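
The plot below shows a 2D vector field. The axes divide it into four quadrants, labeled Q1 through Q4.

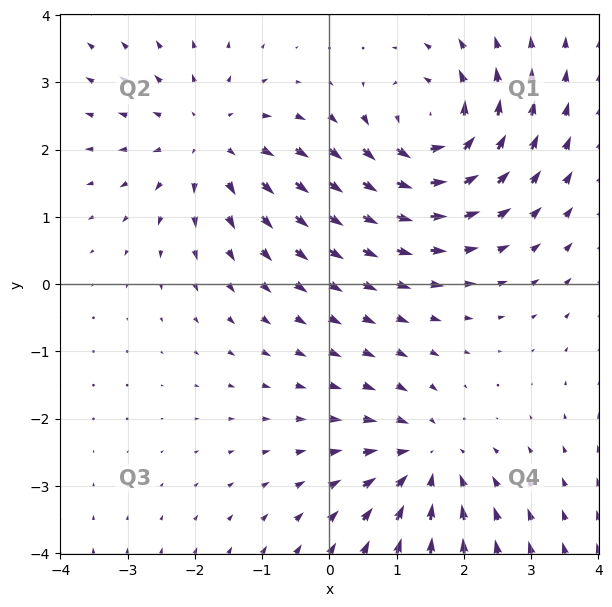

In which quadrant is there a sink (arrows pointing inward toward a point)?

Q4

The sink sits at approximately (1.4, -2.6), which lies in quadrant Q4. The divergence there is about -4, negative as expected for a sink.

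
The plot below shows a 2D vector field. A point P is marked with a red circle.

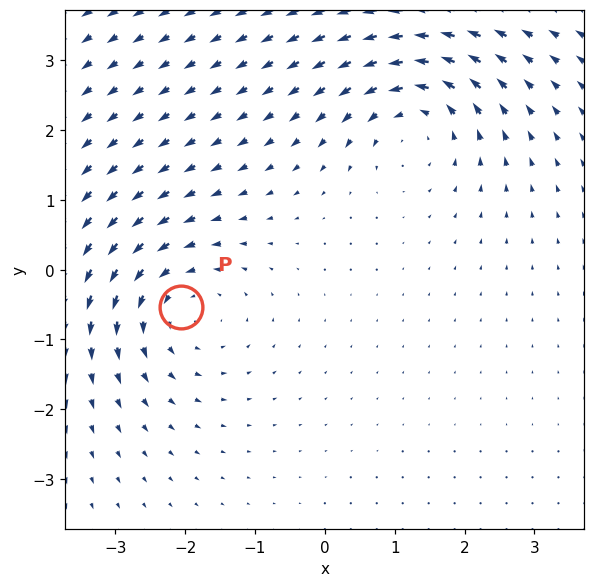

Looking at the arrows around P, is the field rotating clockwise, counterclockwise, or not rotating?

Near P at (-2.1, -0.5) the arrows circulate counterclockwise. The curl (z-component) there is about +5; positive curl means counterclockwise rotation.

counterclockwise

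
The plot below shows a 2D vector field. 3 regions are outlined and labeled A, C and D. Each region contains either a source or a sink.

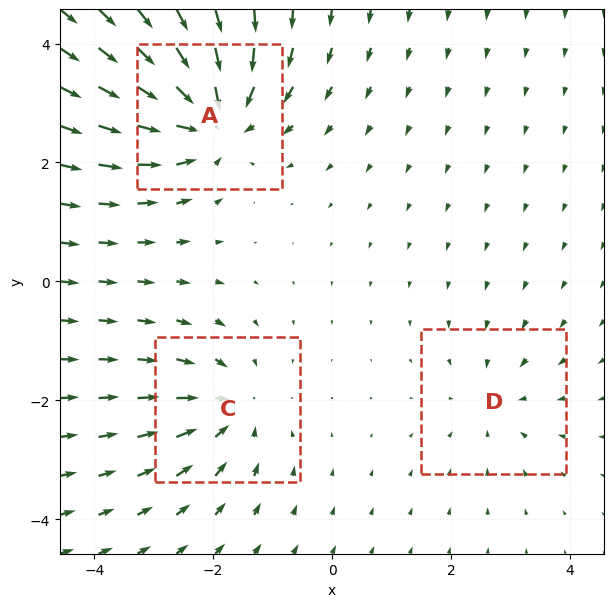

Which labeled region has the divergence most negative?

Divergence at each region's feature centre — A: about -5, C: about -3, D: about -2. Region A is most negative.

A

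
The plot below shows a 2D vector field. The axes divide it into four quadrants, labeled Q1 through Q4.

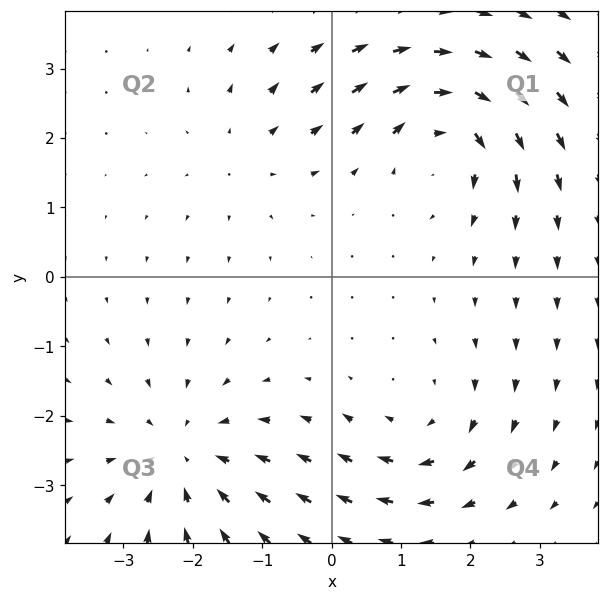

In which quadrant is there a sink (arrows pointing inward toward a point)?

Q3

The sink sits at approximately (-2.1, -2.6), which lies in quadrant Q3. The divergence there is about -4, negative as expected for a sink.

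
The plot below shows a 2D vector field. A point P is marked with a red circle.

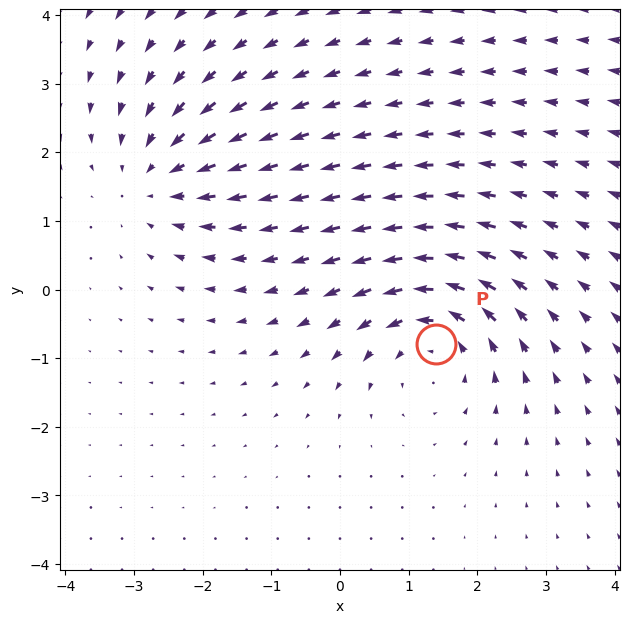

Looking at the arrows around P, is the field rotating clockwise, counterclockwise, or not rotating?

counterclockwise

Near P at (1.4, -0.8) the arrows circulate counterclockwise. The curl (z-component) there is about +4; positive curl means counterclockwise rotation.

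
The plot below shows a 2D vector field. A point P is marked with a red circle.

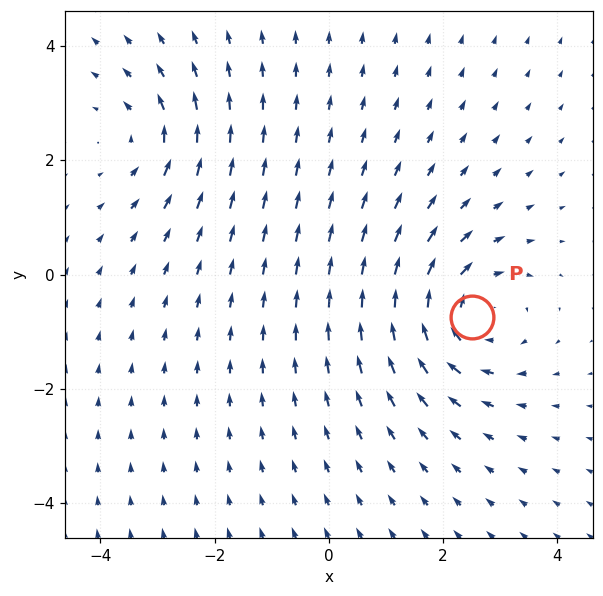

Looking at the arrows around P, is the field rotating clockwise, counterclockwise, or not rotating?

clockwise

Near P at (2.5, -0.7) the arrows circulate clockwise. The curl (z-component) there is about -4; negative curl means clockwise rotation.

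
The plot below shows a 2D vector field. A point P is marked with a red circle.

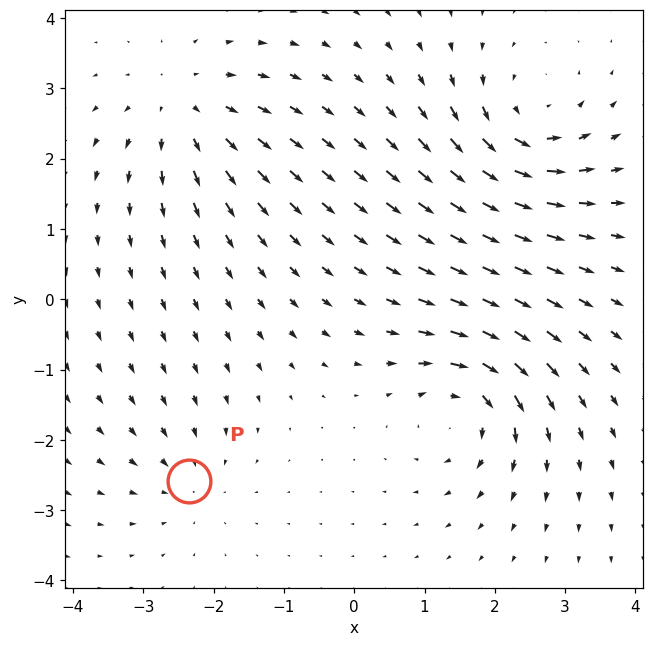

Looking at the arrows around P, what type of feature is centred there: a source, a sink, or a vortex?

At P (-2.4, -2.6) the arrows converge inward. Divergence about -3, curl ≈0 — negative divergence with near-zero curl is a sink.

sink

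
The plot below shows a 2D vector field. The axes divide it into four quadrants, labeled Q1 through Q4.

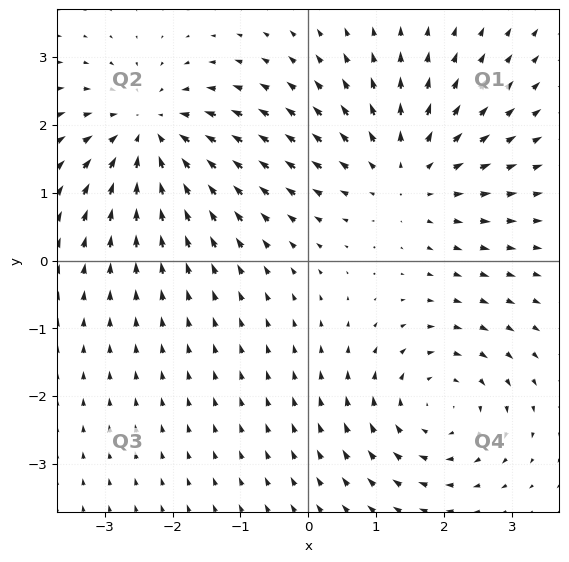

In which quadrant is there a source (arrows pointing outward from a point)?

Q1

The source sits at approximately (1.4, 1.3), which lies in quadrant Q1. The divergence there is about +4, positive as expected for a source.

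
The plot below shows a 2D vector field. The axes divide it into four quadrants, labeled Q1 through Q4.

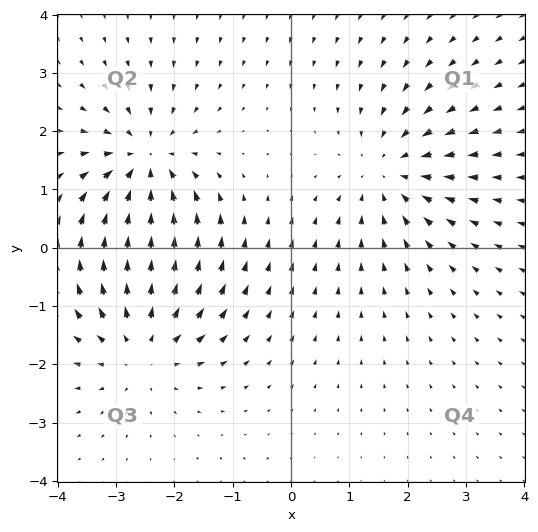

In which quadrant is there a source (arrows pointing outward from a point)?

The source sits at approximately (-2.6, -1.6), which lies in quadrant Q3. The divergence there is about +5, positive as expected for a source.

Q3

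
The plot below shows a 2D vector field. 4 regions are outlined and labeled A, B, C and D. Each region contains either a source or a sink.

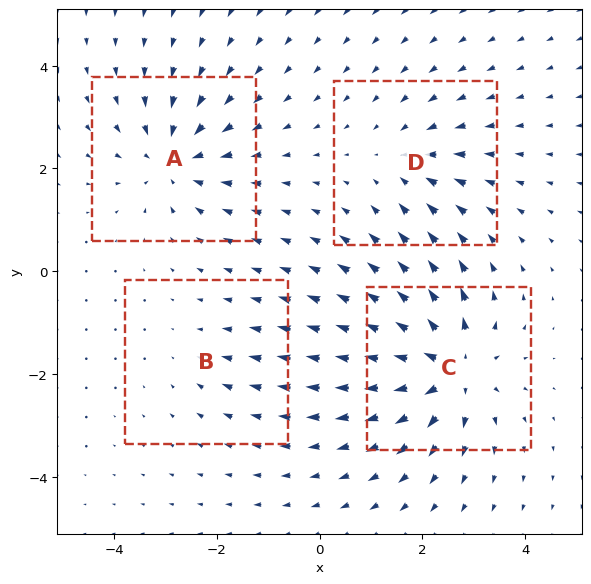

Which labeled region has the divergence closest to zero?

Divergence at each region's feature centre — A: about -5, B: about -2, C: about +6, D: about -3. Region B is closest to zero.

B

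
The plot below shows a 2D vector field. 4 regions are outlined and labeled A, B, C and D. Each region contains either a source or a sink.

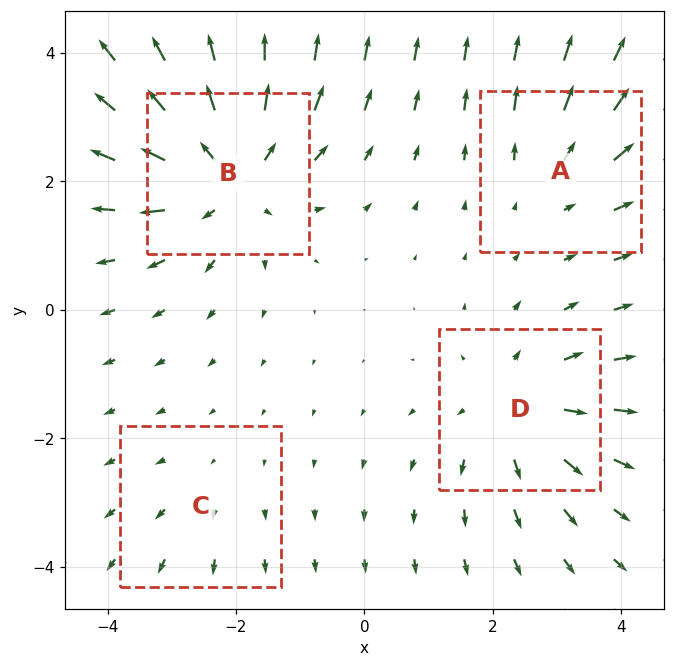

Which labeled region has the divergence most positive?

Divergence at each region's feature centre — A: about +3, B: about +6, C: about +2, D: about +4. Region B is most positive.

B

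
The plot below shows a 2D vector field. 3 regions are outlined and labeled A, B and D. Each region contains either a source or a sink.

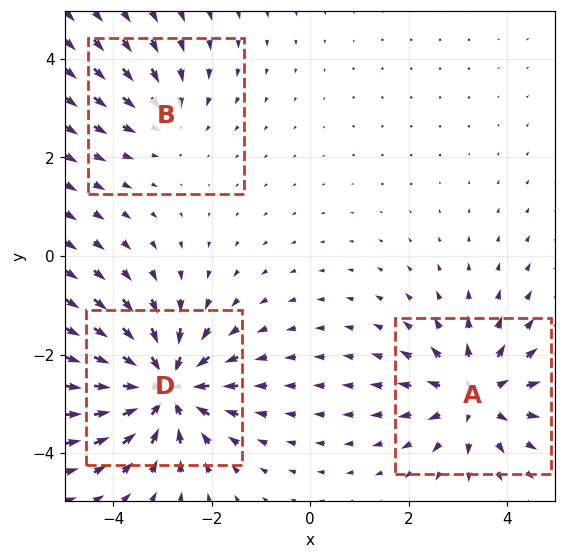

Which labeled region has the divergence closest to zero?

Divergence at each region's feature centre — A: about +4, B: about -2, D: about -5. Region B is closest to zero.

B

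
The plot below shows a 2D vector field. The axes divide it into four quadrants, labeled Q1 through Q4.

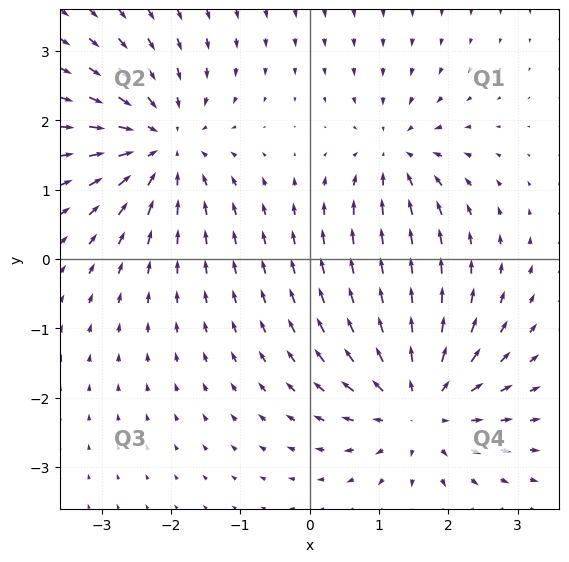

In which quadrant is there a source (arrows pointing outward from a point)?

The source sits at approximately (1.6, -2.1), which lies in quadrant Q4. The divergence there is about +5, positive as expected for a source.

Q4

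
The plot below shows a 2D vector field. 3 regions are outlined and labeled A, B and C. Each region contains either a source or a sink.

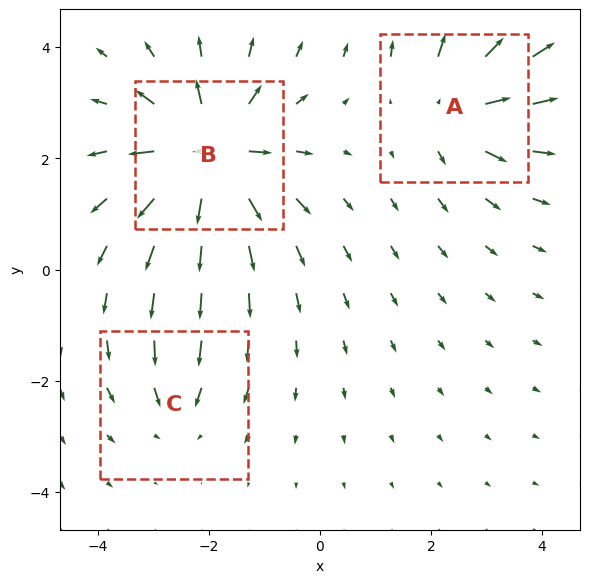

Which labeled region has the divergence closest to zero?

C

Divergence at each region's feature centre — A: about +4, B: about +6, C: about -2. Region C is closest to zero.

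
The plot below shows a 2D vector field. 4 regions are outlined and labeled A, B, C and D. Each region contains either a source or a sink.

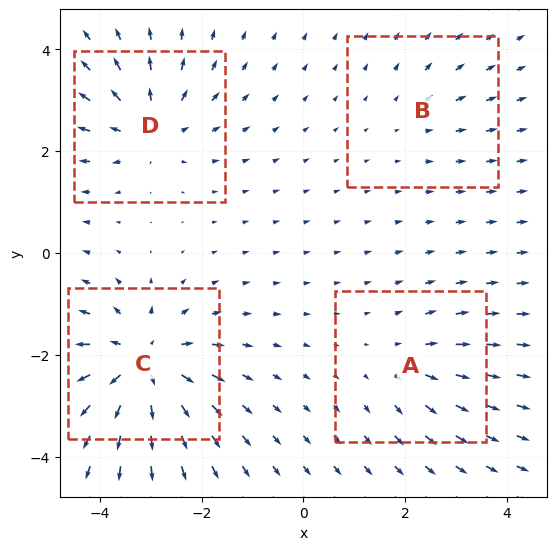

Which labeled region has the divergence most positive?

C

Divergence at each region's feature centre — A: about +3, B: about +2, C: about +8, D: about +5. Region C is most positive.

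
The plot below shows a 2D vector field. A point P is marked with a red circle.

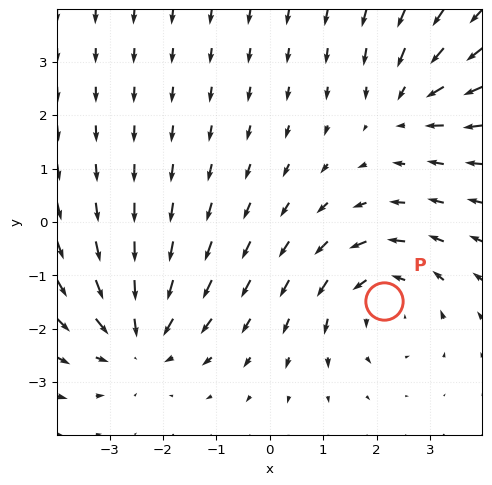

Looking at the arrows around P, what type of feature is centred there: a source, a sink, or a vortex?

vortex

At P (2.1, -1.5) the arrows circulate counterclockwise. Divergence ≈0, curl about +4 — near-zero divergence with nonzero curl is a vortex.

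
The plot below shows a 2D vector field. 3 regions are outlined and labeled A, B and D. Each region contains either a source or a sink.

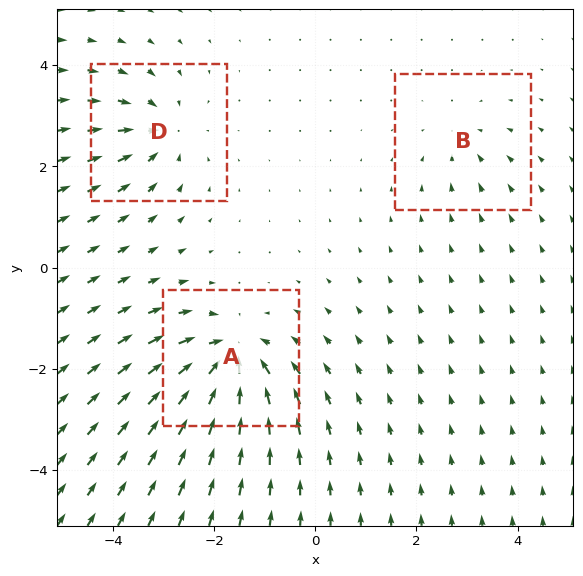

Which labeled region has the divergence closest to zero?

Divergence at each region's feature centre — A: about -6, B: about -2, D: about -4. Region B is closest to zero.

B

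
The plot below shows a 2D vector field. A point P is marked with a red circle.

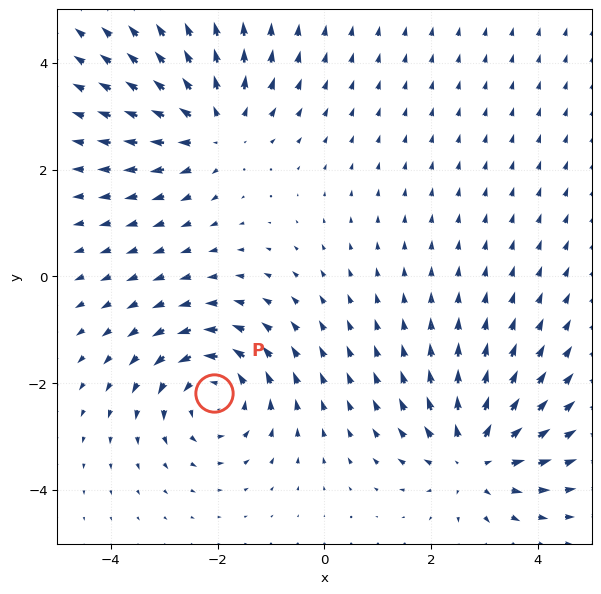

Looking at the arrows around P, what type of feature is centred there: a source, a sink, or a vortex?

vortex

At P (-2.1, -2.2) the arrows circulate counterclockwise. Divergence ≈0, curl about +5 — near-zero divergence with nonzero curl is a vortex.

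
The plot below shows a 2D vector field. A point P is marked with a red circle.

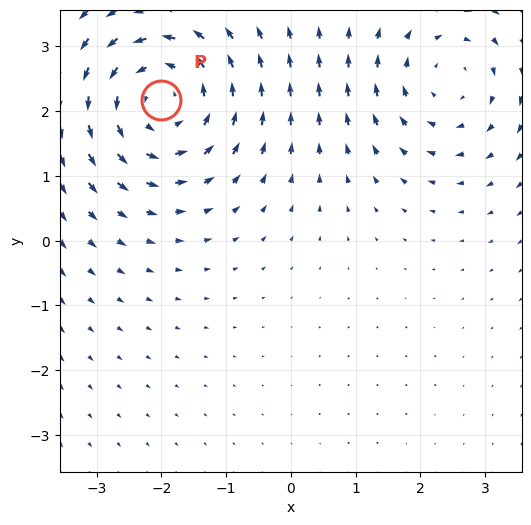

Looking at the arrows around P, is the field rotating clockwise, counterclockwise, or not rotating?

counterclockwise

Near P at (-2.0, 2.2) the arrows circulate counterclockwise. The curl (z-component) there is about +4; positive curl means counterclockwise rotation.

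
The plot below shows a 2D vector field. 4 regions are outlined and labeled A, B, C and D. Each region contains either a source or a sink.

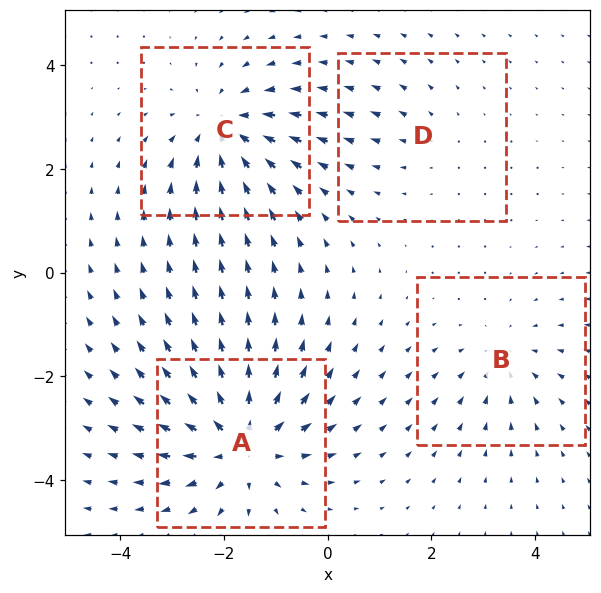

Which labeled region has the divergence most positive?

Divergence at each region's feature centre — A: about +6, B: about -3, C: about -5, D: about +2. Region A is most positive.

A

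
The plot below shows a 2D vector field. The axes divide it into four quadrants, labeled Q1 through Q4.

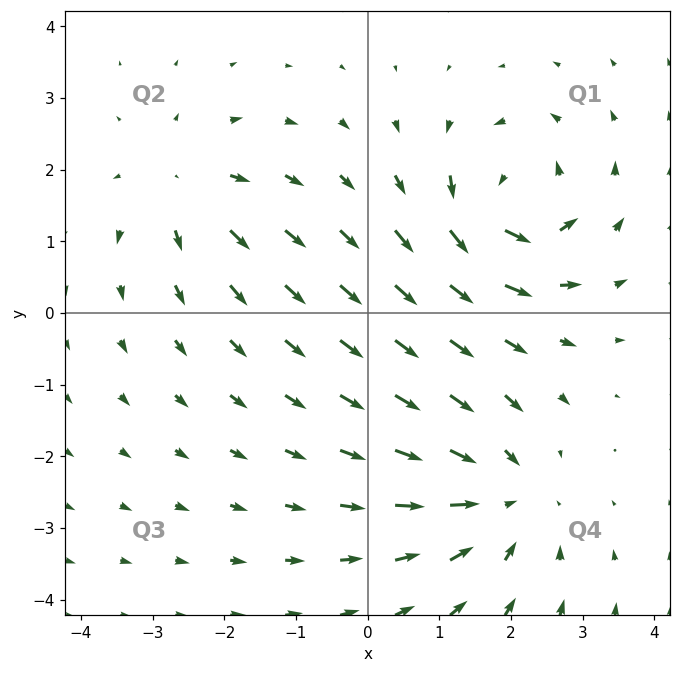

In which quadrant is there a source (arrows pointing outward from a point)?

Q2

The source sits at approximately (-2.6, 1.8), which lies in quadrant Q2. The divergence there is about +3, positive as expected for a source.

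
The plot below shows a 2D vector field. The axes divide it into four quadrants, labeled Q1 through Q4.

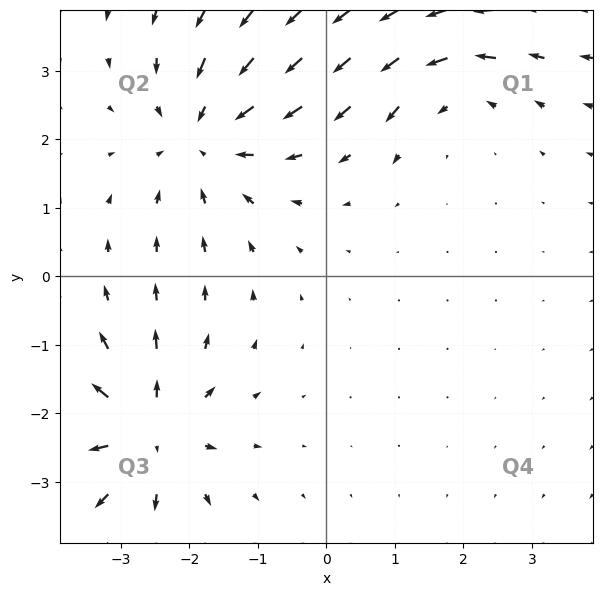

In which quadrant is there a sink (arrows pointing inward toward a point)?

Q2

The sink sits at approximately (-1.8, 2.0), which lies in quadrant Q2. The divergence there is about -4, negative as expected for a sink.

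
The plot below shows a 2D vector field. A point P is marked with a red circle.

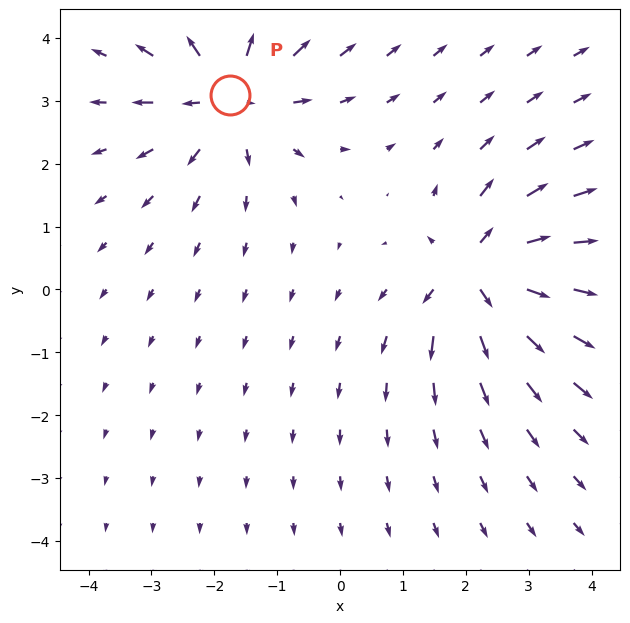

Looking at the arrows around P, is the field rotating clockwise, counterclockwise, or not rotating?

not rotating

Near P at (-1.7, 3.1) the arrows show no circulation. The curl there is ≈0.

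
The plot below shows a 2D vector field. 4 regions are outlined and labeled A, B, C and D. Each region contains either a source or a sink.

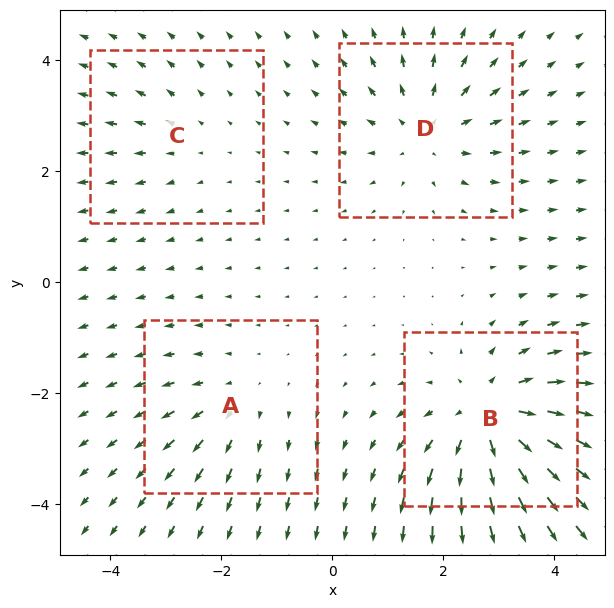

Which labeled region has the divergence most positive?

B

Divergence at each region's feature centre — A: about +3, B: about +6, C: about +2, D: about +4. Region B is most positive.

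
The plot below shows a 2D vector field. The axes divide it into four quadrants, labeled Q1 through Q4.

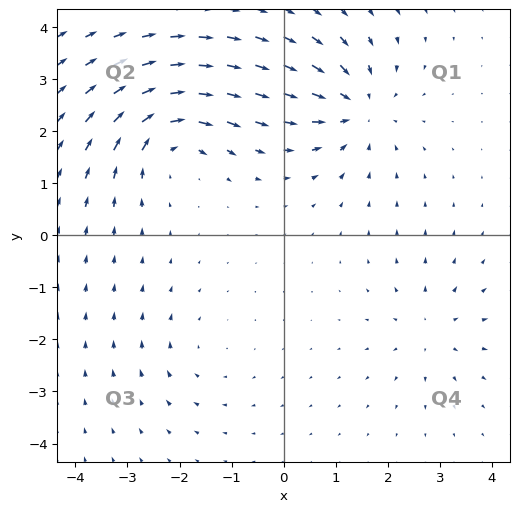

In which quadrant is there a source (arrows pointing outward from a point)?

Q4

The source sits at approximately (2.8, -1.8), which lies in quadrant Q4. The divergence there is about +3, positive as expected for a source.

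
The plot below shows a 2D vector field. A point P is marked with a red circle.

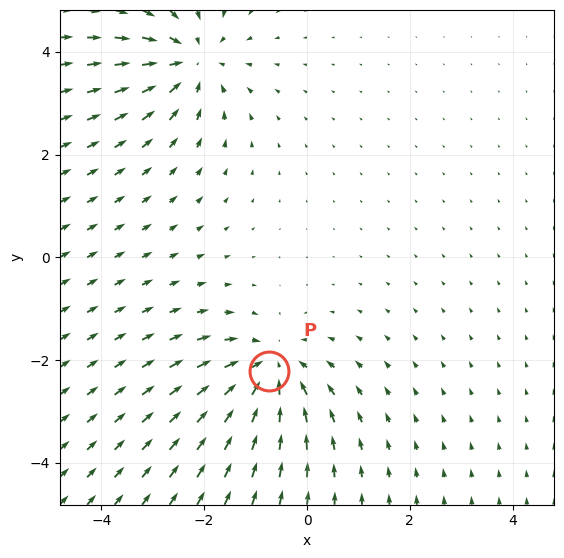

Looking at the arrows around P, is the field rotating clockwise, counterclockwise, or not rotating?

Near P at (-0.7, -2.2) the arrows show no circulation. The curl there is ≈0.

not rotating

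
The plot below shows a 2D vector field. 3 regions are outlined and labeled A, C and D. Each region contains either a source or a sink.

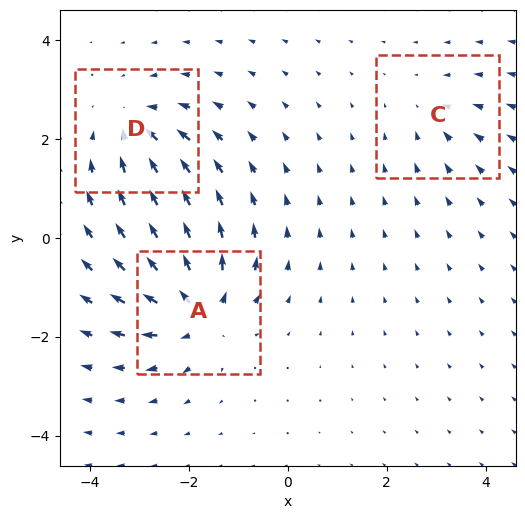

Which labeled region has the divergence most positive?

A

Divergence at each region's feature centre — A: about +5, C: about -2, D: about -4. Region A is most positive.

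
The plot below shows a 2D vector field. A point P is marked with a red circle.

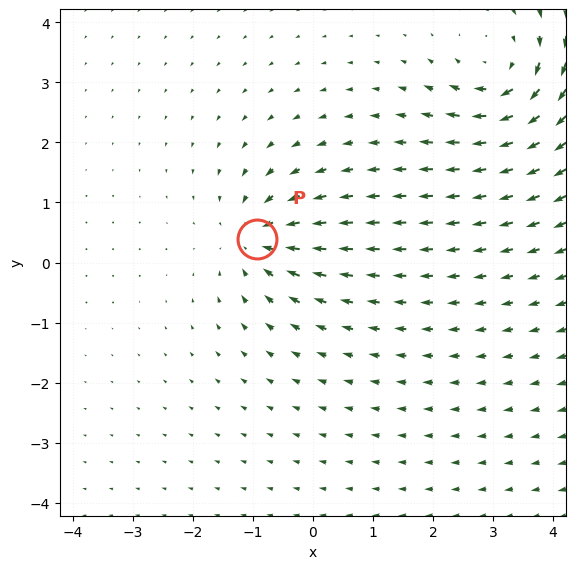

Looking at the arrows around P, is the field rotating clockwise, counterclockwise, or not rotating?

not rotating

Near P at (-0.9, 0.4) the arrows show no circulation. The curl there is ≈0.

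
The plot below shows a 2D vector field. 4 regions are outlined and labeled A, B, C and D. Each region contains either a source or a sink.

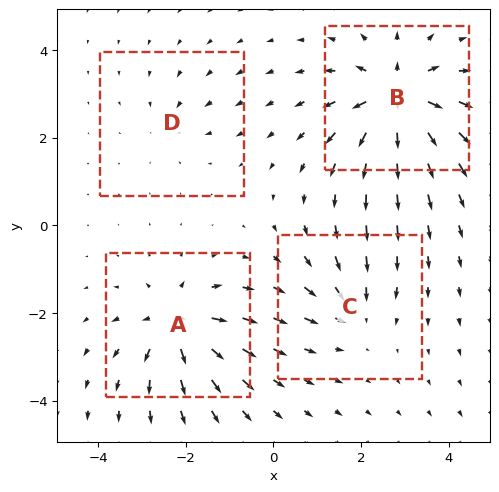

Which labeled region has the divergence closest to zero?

Divergence at each region's feature centre — A: about +6, B: about +8, C: about -4, D: about -3. Region D is closest to zero.

D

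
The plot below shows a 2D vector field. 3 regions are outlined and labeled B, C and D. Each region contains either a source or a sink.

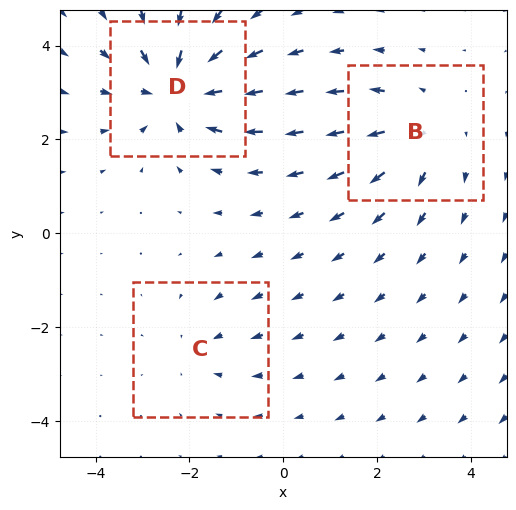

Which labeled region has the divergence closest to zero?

Divergence at each region's feature centre — B: about +3, C: about -2, D: about -4. Region C is closest to zero.

C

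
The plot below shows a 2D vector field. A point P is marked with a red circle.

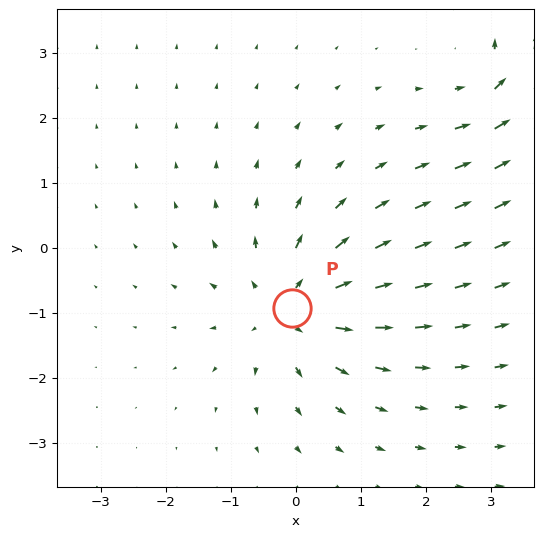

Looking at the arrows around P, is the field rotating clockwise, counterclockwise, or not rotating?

not rotating

Near P at (-0.1, -0.9) the arrows show no circulation. The curl there is ≈0.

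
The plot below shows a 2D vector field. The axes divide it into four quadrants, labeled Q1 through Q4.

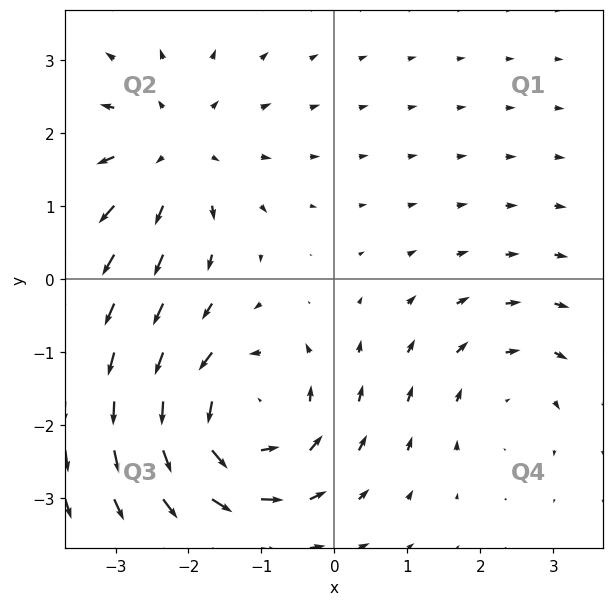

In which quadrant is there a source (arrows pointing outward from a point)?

The source sits at approximately (-2.2, 1.7), which lies in quadrant Q2. The divergence there is about +3, positive as expected for a source.

Q2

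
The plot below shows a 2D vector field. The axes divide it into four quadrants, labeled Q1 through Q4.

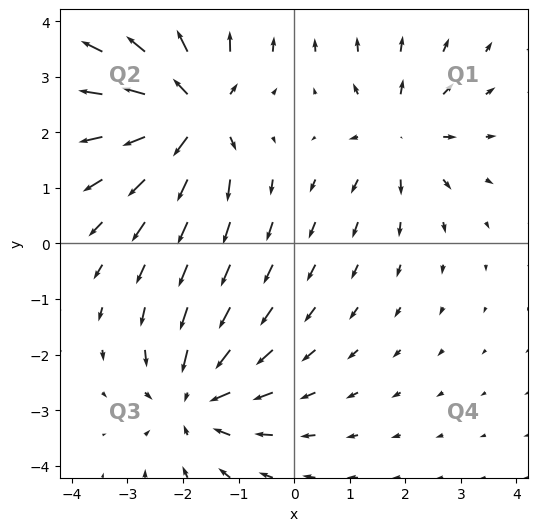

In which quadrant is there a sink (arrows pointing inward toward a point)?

The sink sits at approximately (-1.8, -2.8), which lies in quadrant Q3. The divergence there is about -4, negative as expected for a sink.

Q3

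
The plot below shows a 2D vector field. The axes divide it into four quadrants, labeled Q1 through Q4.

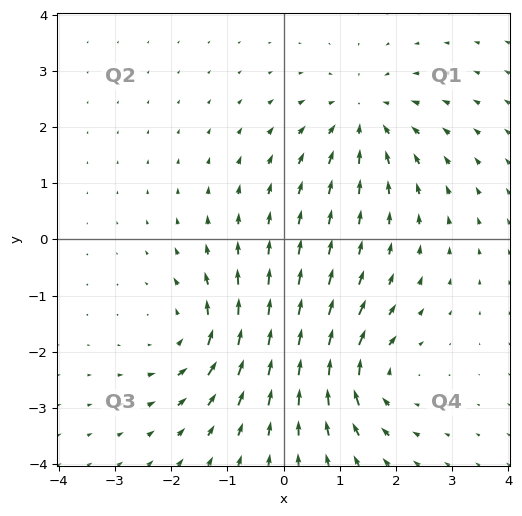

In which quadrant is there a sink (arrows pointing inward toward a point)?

Q1

The sink sits at approximately (1.4, 2.1), which lies in quadrant Q1. The divergence there is about -5, negative as expected for a sink.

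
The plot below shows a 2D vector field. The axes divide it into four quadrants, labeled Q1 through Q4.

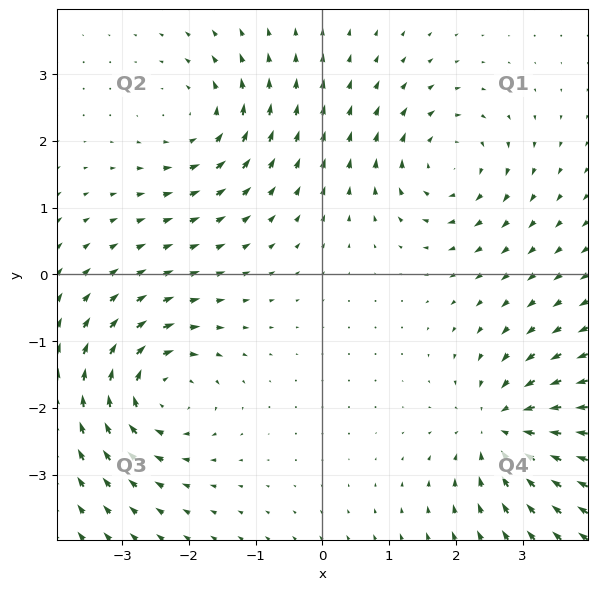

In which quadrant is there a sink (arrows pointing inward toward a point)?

Q4

The sink sits at approximately (2.7, -2.3), which lies in quadrant Q4. The divergence there is about -4, negative as expected for a sink.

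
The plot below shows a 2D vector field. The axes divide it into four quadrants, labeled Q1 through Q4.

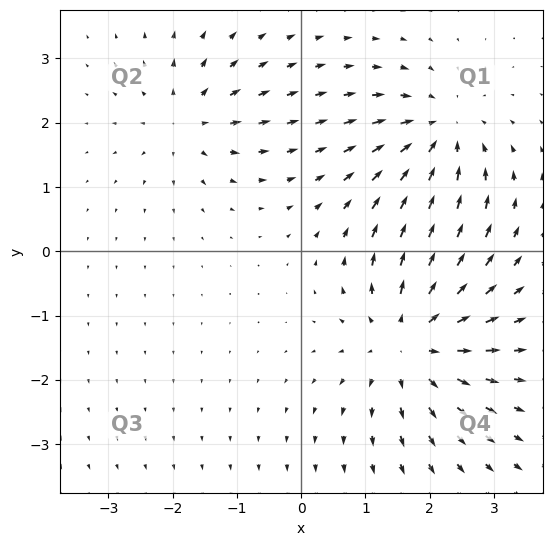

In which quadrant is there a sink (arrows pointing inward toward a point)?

The sink sits at approximately (2.1, 1.8), which lies in quadrant Q1. The divergence there is about -4, negative as expected for a sink.

Q1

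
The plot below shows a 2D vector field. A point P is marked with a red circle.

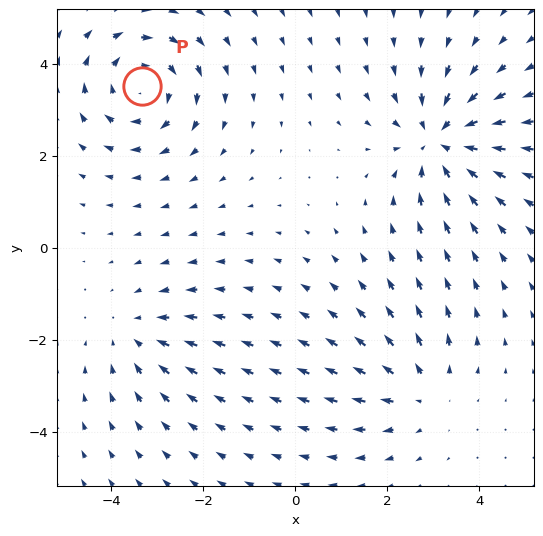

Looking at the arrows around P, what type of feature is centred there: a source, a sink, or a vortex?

At P (-3.3, 3.5) the arrows circulate clockwise. Divergence ≈0, curl about -4 — near-zero divergence with nonzero curl is a vortex.

vortex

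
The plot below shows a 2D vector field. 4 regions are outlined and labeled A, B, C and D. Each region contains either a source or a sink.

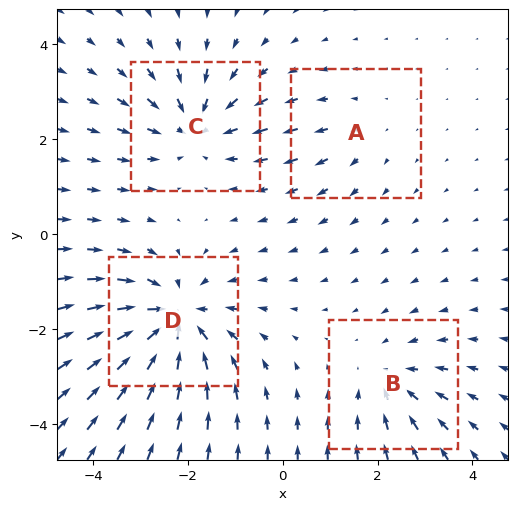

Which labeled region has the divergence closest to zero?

Divergence at each region's feature centre — A: about +2, B: about -3, C: about -4, D: about -6. Region A is closest to zero.

A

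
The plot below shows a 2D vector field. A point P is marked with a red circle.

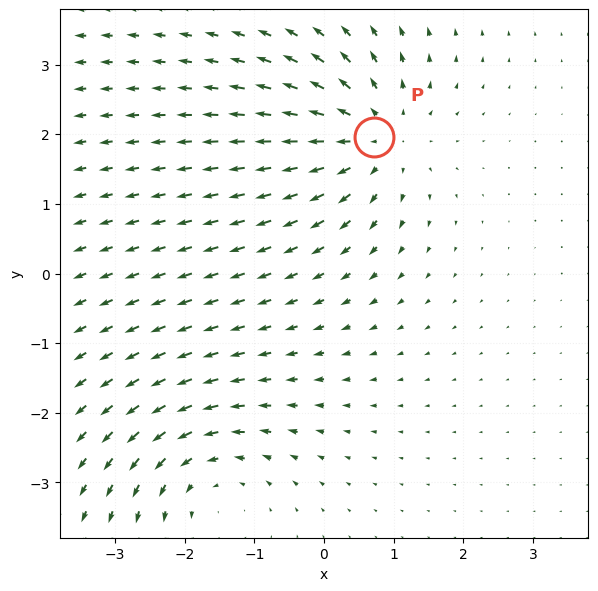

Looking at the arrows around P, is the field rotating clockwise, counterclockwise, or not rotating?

Near P at (0.7, 2.0) the arrows show no circulation. The curl there is ≈0.

not rotating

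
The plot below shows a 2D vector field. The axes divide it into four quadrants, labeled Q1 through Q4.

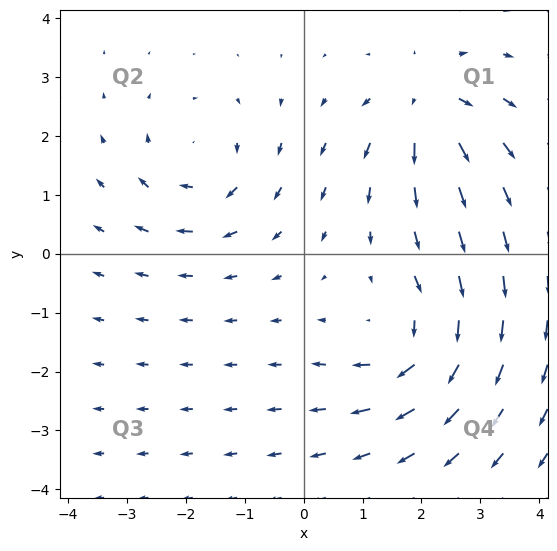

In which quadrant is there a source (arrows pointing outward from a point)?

The source sits at approximately (2.1, 2.6), which lies in quadrant Q1. The divergence there is about +4, positive as expected for a source.

Q1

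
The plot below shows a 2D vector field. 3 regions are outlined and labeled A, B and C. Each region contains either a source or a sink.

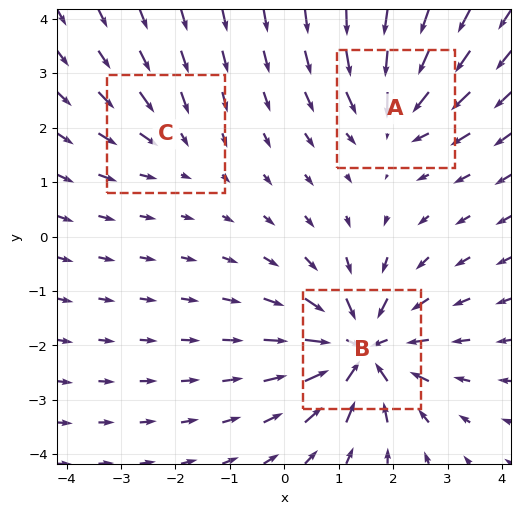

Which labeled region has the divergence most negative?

Divergence at each region's feature centre — A: about -4, B: about -6, C: about -2. Region B is most negative.

B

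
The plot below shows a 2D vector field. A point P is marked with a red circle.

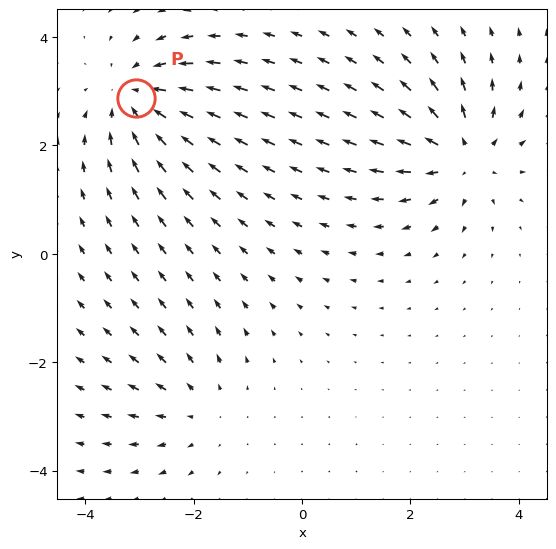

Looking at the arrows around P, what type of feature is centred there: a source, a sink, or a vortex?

At P (-3.1, 2.9) the arrows converge inward. Divergence about -4, curl ≈0 — negative divergence with near-zero curl is a sink.

sink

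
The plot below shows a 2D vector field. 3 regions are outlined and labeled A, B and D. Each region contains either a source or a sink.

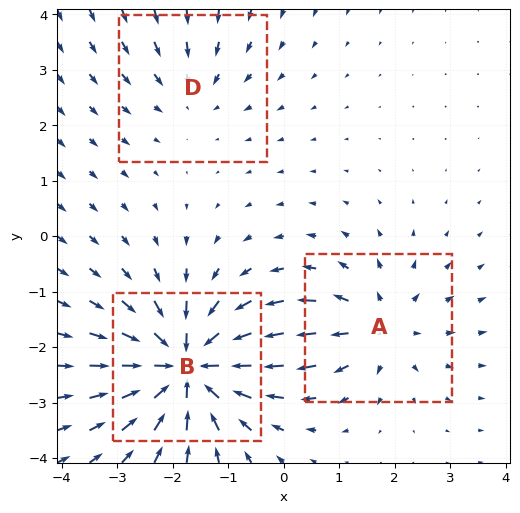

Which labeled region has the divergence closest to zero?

Divergence at each region's feature centre — A: about +3, B: about -6, D: about -2. Region D is closest to zero.

D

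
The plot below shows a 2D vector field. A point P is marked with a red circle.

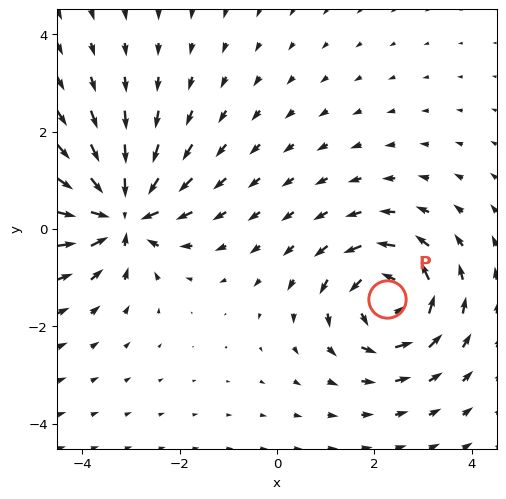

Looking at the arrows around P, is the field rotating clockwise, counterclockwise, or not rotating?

counterclockwise

Near P at (2.3, -1.4) the arrows circulate counterclockwise. The curl (z-component) there is about +4; positive curl means counterclockwise rotation.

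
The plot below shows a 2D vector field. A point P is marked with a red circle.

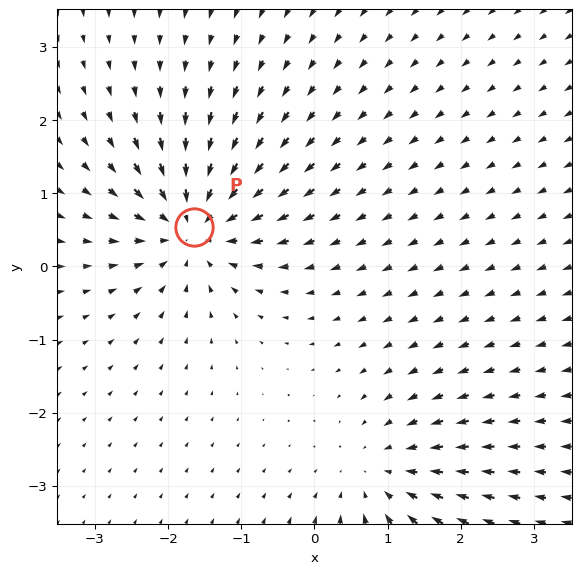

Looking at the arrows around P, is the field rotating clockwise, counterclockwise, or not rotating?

Near P at (-1.7, 0.5) the arrows show no circulation. The curl there is ≈0.

not rotating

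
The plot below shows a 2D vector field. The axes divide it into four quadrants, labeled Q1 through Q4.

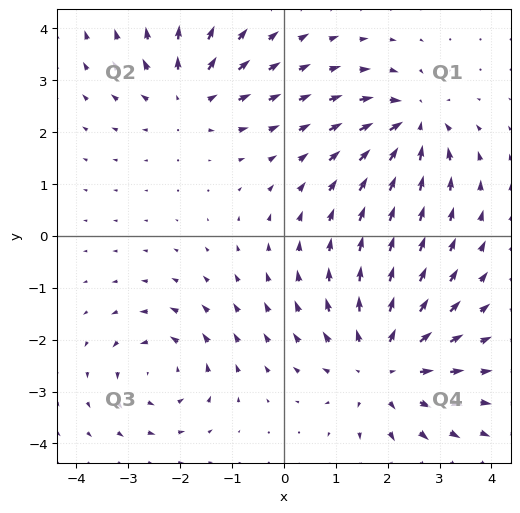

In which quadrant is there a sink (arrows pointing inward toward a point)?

Q1

The sink sits at approximately (2.5, 2.1), which lies in quadrant Q1. The divergence there is about -5, negative as expected for a sink.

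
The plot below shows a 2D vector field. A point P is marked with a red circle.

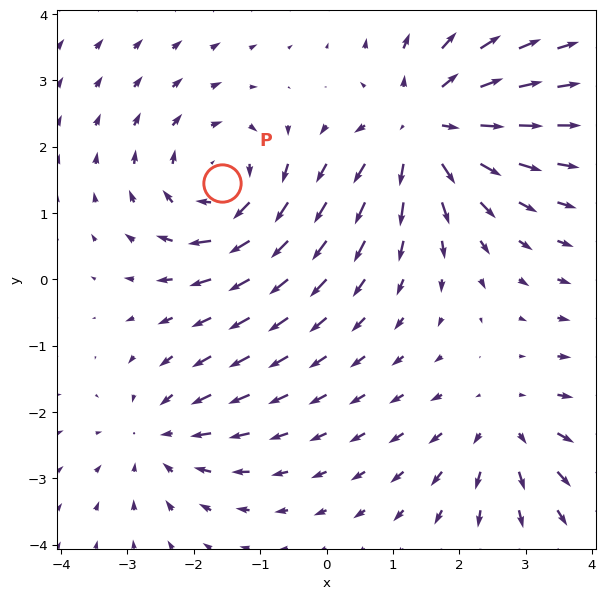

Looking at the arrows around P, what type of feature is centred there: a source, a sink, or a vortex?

At P (-1.6, 1.4) the arrows circulate clockwise. Divergence ≈0, curl about -4 — near-zero divergence with nonzero curl is a vortex.

vortex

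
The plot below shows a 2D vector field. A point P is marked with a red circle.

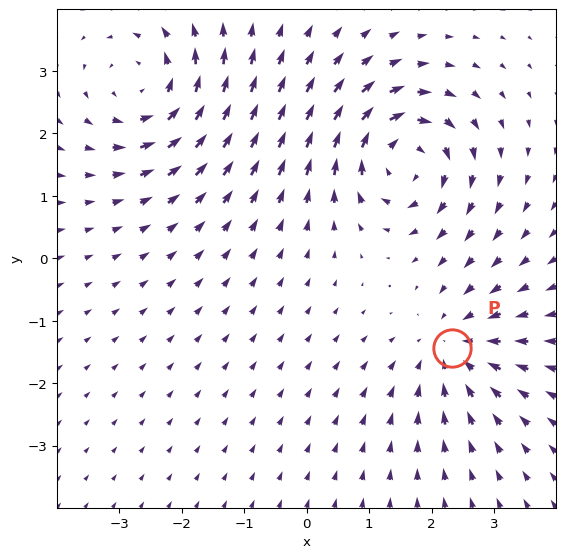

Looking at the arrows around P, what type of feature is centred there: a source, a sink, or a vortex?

sink

At P (2.3, -1.4) the arrows converge inward. Divergence about -4, curl ≈0 — negative divergence with near-zero curl is a sink.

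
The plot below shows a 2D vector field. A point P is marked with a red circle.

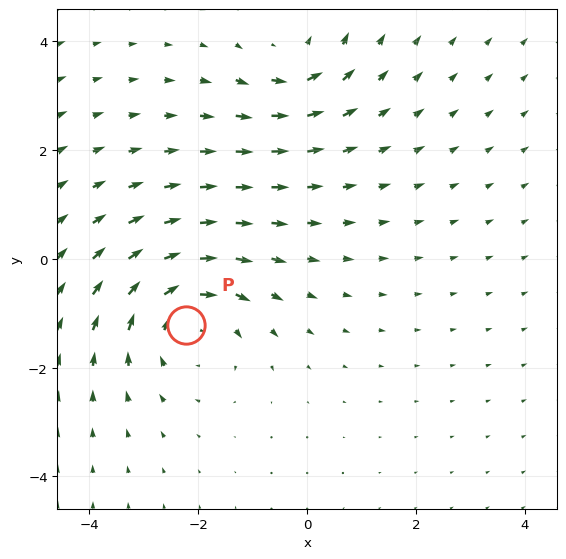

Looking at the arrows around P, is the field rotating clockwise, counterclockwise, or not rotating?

Near P at (-2.2, -1.2) the arrows circulate clockwise. The curl (z-component) there is about -4; negative curl means clockwise rotation.

clockwise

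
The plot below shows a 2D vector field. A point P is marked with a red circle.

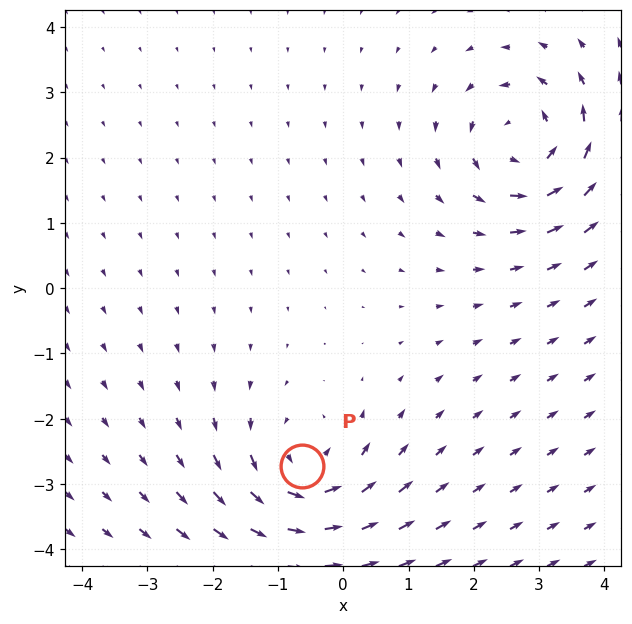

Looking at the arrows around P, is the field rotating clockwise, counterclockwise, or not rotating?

counterclockwise

Near P at (-0.6, -2.7) the arrows circulate counterclockwise. The curl (z-component) there is about +5; positive curl means counterclockwise rotation.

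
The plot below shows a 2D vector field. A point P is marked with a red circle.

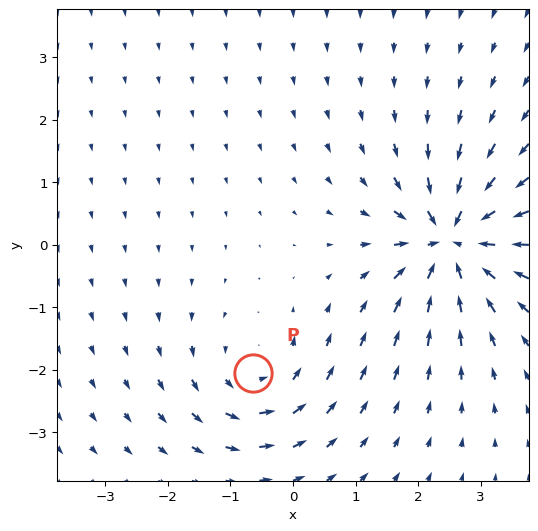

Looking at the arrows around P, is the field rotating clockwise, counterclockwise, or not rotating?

counterclockwise

Near P at (-0.6, -2.1) the arrows circulate counterclockwise. The curl (z-component) there is about +3; positive curl means counterclockwise rotation.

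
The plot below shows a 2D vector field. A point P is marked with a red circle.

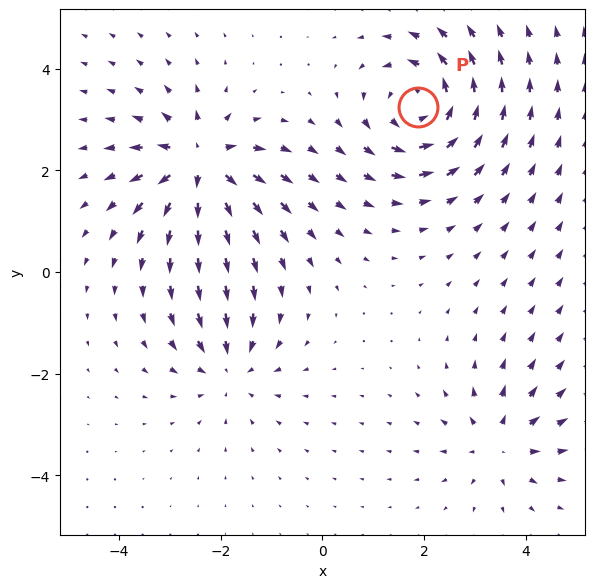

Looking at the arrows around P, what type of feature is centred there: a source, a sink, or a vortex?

At P (1.9, 3.2) the arrows circulate counterclockwise. Divergence ≈0, curl about +6 — near-zero divergence with nonzero curl is a vortex.

vortex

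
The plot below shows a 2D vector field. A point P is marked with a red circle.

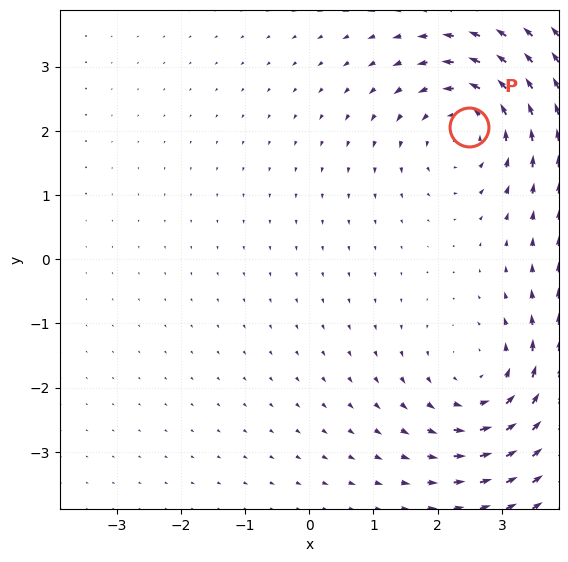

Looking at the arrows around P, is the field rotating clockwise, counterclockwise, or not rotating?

Near P at (2.5, 2.1) the arrows circulate counterclockwise. The curl (z-component) there is about +4; positive curl means counterclockwise rotation.

counterclockwise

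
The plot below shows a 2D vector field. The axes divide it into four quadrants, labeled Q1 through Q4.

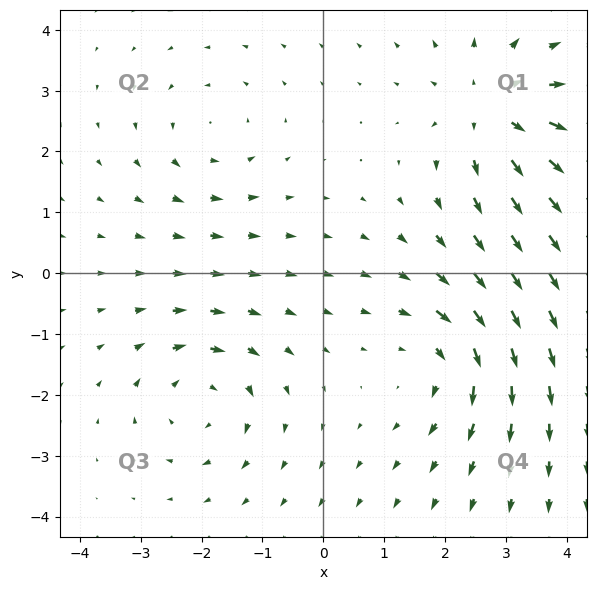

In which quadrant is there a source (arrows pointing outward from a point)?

The source sits at approximately (2.8, 2.7), which lies in quadrant Q1. The divergence there is about +5, positive as expected for a source.

Q1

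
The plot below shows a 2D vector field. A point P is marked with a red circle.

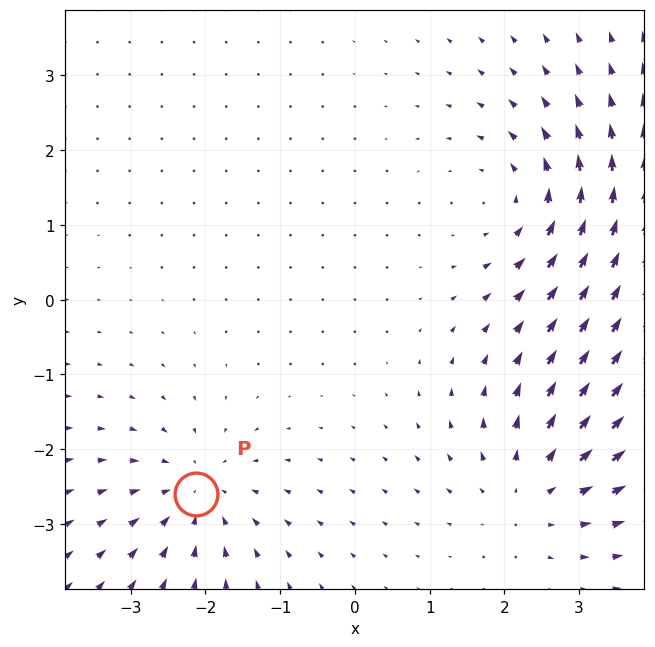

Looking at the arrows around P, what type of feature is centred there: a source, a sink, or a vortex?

At P (-2.1, -2.6) the arrows converge inward. Divergence about -3, curl ≈0 — negative divergence with near-zero curl is a sink.

sink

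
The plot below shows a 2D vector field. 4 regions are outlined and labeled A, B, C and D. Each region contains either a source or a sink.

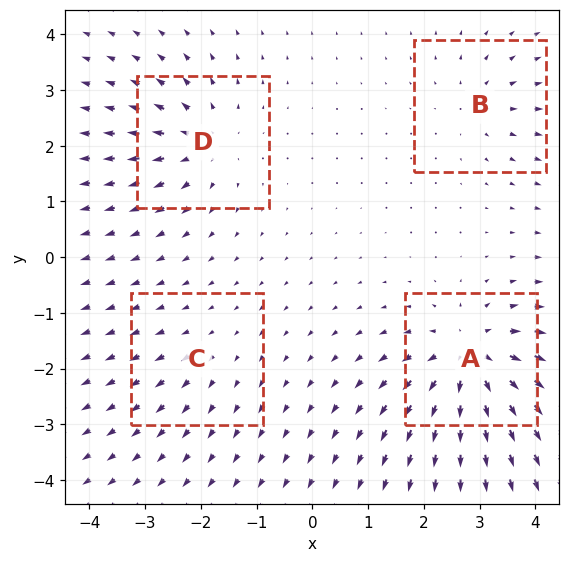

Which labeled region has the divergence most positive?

Divergence at each region's feature centre — A: about +8, B: about +4, C: about +2, D: about +5. Region A is most positive.

A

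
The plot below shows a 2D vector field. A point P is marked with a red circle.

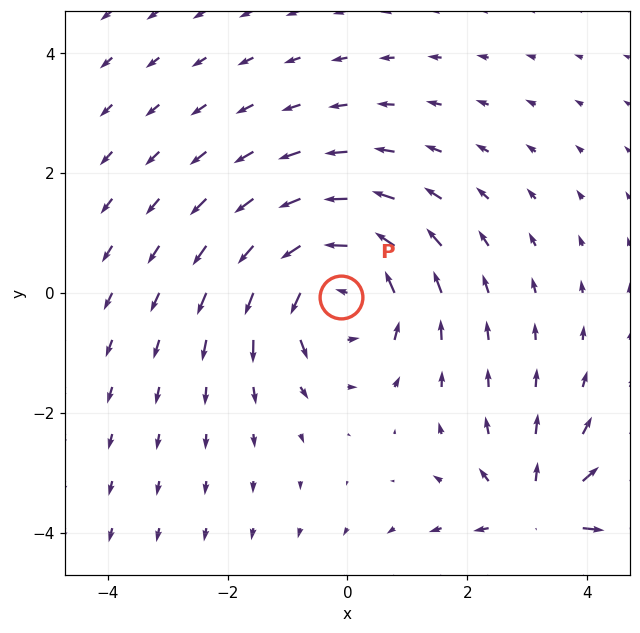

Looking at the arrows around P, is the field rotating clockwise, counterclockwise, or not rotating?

Near P at (-0.1, -0.1) the arrows circulate counterclockwise. The curl (z-component) there is about +4; positive curl means counterclockwise rotation.

counterclockwise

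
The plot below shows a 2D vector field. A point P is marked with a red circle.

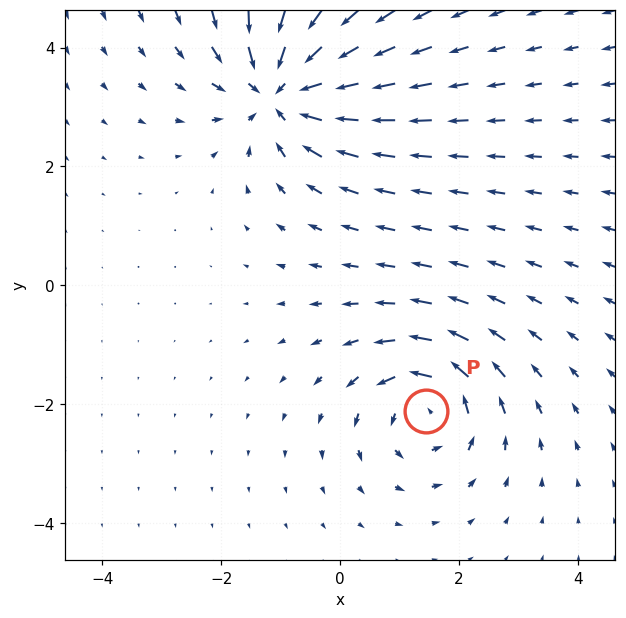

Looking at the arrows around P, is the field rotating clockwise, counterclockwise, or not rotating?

counterclockwise

Near P at (1.4, -2.1) the arrows circulate counterclockwise. The curl (z-component) there is about +5; positive curl means counterclockwise rotation.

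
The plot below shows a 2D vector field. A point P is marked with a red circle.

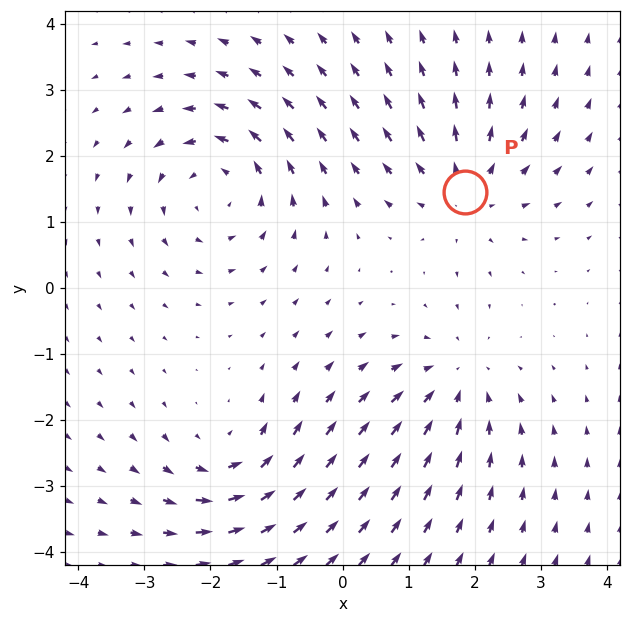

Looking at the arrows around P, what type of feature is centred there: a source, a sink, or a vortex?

At P (1.8, 1.4) the arrows spread outward. Divergence about +4, curl ≈0 — positive divergence with near-zero curl is a source.

source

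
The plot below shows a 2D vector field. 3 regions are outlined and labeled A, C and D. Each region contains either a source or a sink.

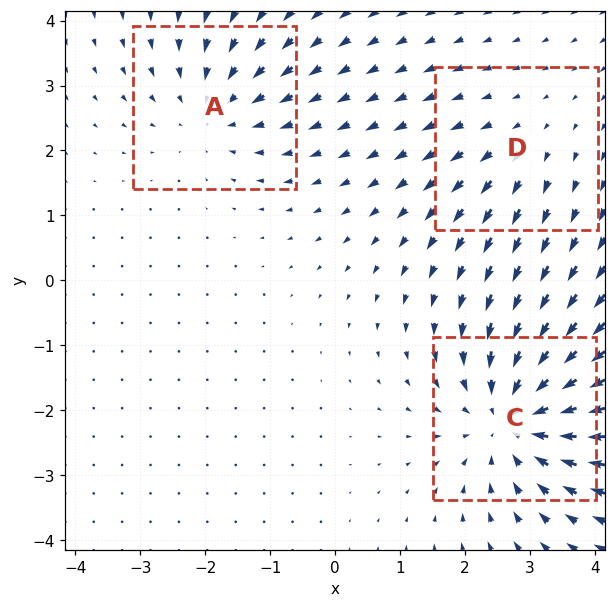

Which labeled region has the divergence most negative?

Divergence at each region's feature centre — A: about -3, C: about -5, D: about +2. Region C is most negative.

C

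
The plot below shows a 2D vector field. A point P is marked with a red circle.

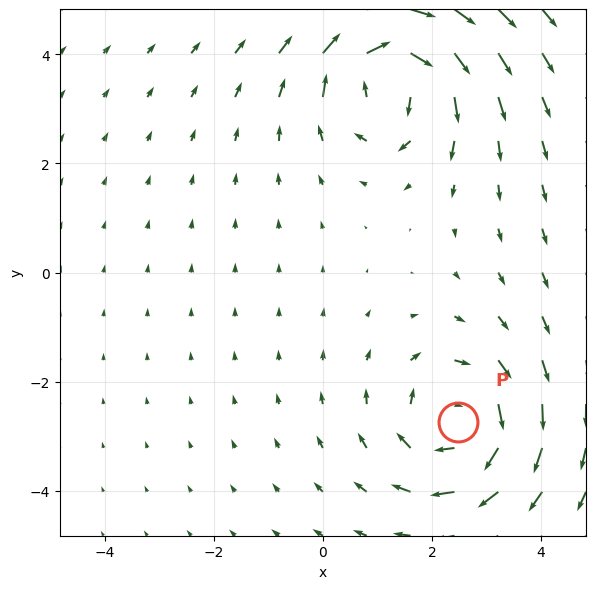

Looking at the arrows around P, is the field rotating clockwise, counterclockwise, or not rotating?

Near P at (2.5, -2.7) the arrows circulate clockwise. The curl (z-component) there is about -4; negative curl means clockwise rotation.

clockwise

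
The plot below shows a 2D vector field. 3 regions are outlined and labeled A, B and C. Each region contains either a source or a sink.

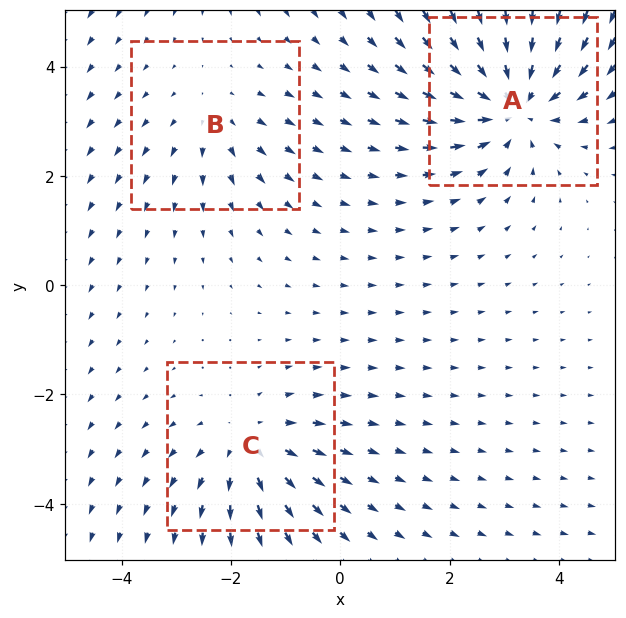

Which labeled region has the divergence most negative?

A

Divergence at each region's feature centre — A: about -4, B: about +2, C: about +3. Region A is most negative.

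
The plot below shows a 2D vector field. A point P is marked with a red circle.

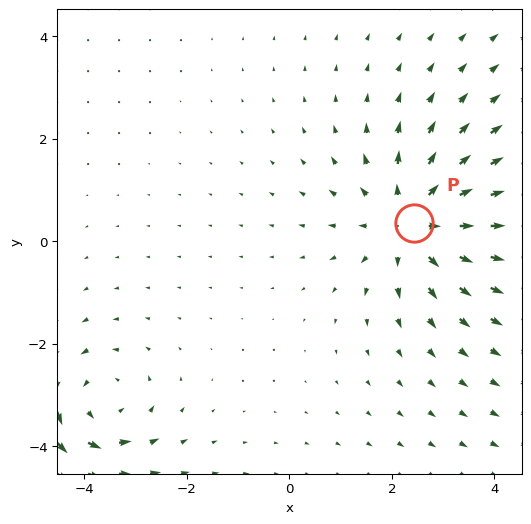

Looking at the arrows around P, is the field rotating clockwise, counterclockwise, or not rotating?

Near P at (2.4, 0.4) the arrows show no circulation. The curl there is ≈0.

not rotating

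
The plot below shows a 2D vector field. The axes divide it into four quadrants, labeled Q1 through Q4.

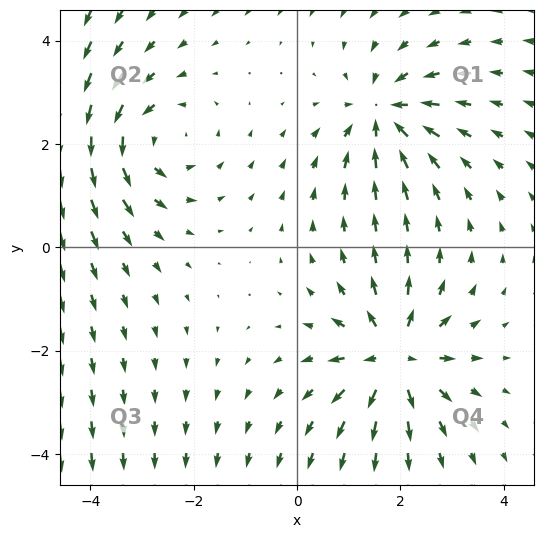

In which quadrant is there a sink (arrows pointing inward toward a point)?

Q1

The sink sits at approximately (1.7, 2.6), which lies in quadrant Q1. The divergence there is about -3, negative as expected for a sink.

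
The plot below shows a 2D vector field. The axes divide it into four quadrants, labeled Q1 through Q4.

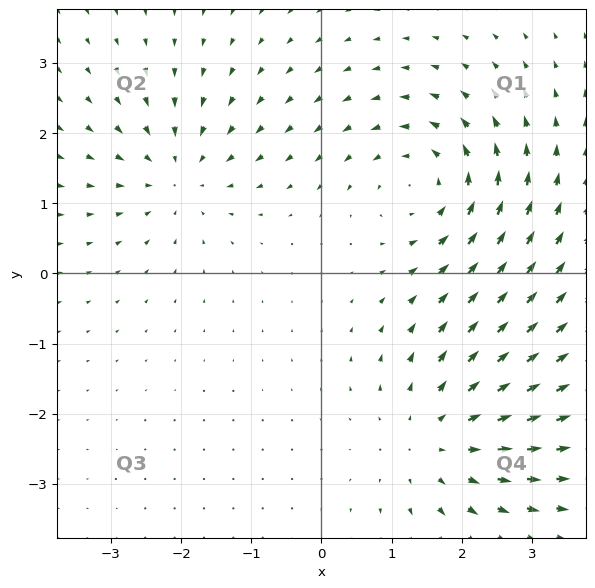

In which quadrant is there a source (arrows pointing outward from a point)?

The source sits at approximately (1.7, -2.3), which lies in quadrant Q4. The divergence there is about +3, positive as expected for a source.

Q4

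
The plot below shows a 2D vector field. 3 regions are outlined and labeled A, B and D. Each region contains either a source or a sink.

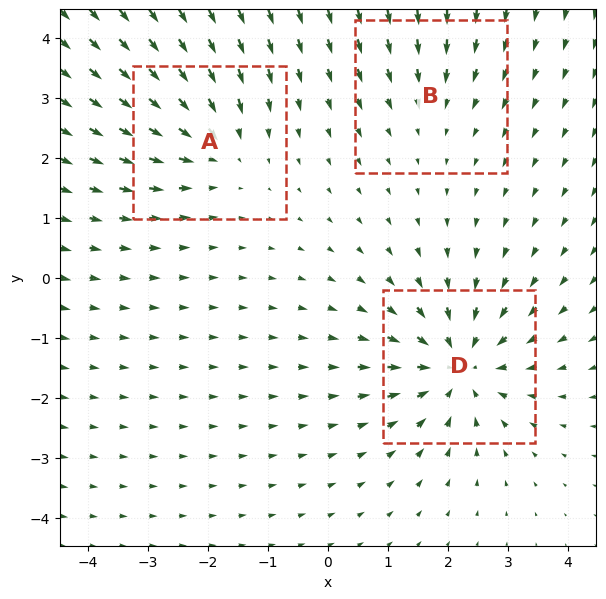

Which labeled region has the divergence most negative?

D

Divergence at each region's feature centre — A: about -3, B: about -2, D: about -5. Region D is most negative.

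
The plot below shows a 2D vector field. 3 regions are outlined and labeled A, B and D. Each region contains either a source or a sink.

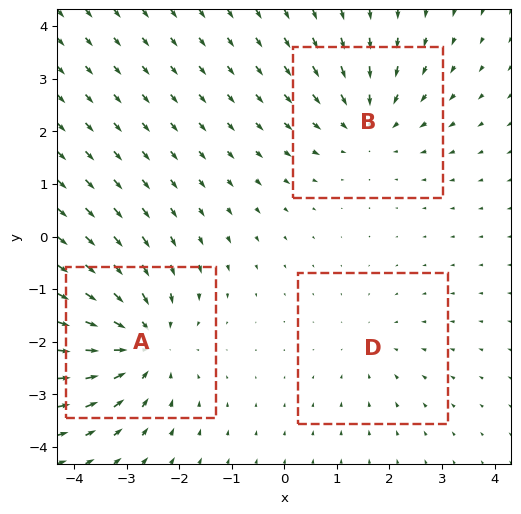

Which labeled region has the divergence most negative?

A

Divergence at each region's feature centre — A: about -4, B: about -3, D: about -2. Region A is most negative.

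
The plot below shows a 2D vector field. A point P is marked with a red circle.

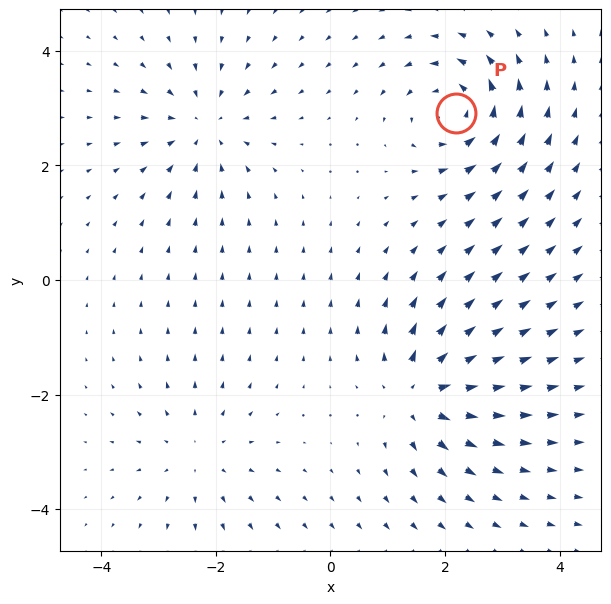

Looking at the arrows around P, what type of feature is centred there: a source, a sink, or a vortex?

vortex

At P (2.2, 2.9) the arrows circulate counterclockwise. Divergence ≈0, curl about +5 — near-zero divergence with nonzero curl is a vortex.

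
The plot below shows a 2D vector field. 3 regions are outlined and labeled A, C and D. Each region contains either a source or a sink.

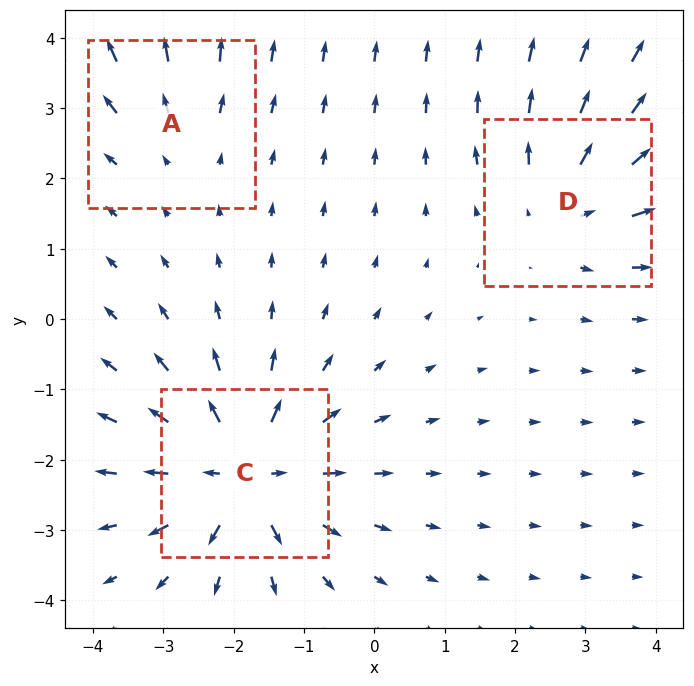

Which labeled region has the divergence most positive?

C

Divergence at each region's feature centre — A: about +2, C: about +5, D: about +3. Region C is most positive.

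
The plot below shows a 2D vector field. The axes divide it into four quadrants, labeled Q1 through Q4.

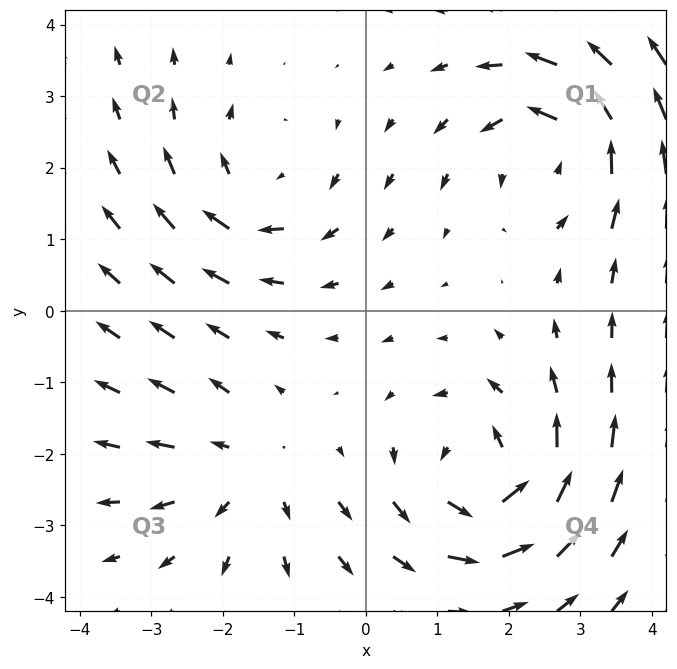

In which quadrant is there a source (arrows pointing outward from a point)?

Q3

The source sits at approximately (-1.7, -2.2), which lies in quadrant Q3. The divergence there is about +3, positive as expected for a source.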